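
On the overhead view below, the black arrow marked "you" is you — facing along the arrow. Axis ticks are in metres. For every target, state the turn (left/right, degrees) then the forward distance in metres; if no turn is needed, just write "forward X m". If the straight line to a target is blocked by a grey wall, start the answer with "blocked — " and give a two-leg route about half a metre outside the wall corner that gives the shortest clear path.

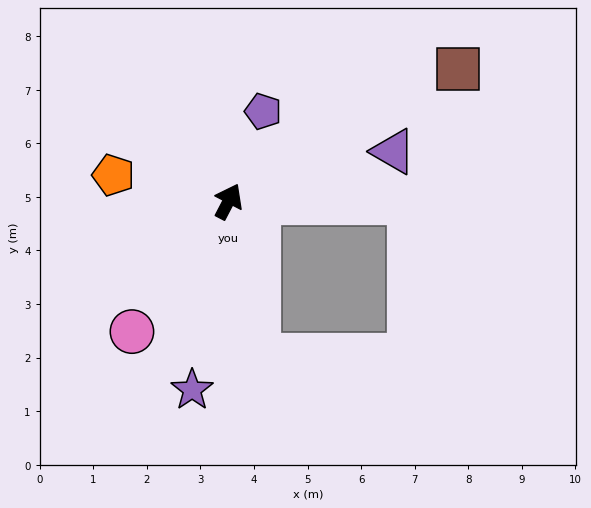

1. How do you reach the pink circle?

turn left 171°, forward 3.0 m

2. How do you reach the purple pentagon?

turn left 7°, forward 1.8 m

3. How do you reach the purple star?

turn right 163°, forward 3.6 m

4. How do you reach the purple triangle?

turn right 46°, forward 3.2 m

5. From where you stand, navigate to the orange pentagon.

turn left 105°, forward 2.2 m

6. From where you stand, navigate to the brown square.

turn right 33°, forward 4.9 m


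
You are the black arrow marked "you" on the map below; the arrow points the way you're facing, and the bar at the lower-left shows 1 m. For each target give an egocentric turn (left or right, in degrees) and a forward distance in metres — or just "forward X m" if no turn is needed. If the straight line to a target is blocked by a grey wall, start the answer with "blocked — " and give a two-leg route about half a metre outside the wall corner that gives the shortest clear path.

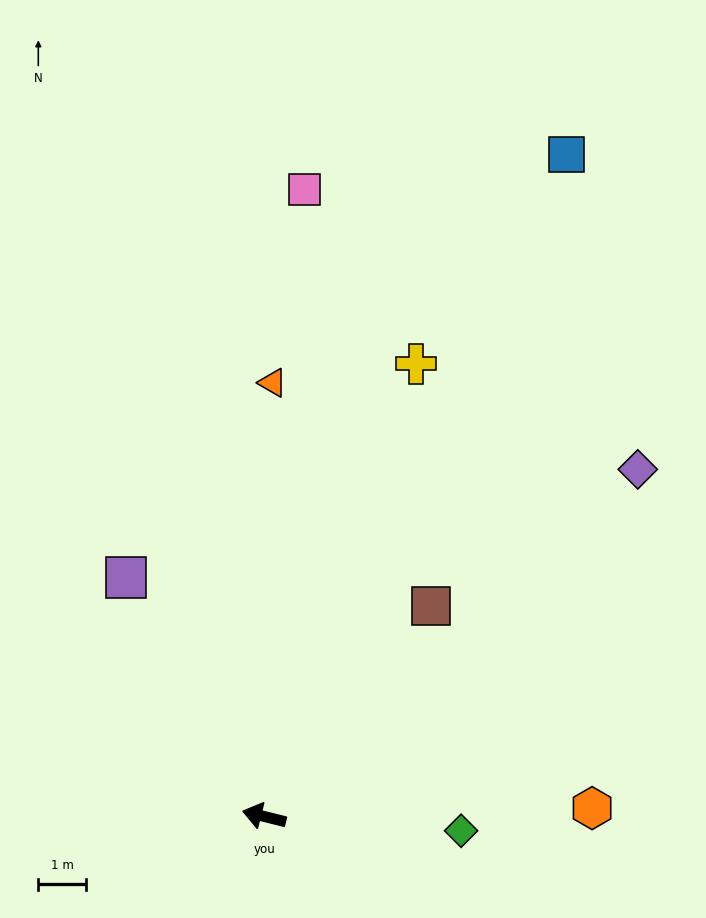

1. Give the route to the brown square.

turn right 114°, forward 5.6 m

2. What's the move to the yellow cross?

turn right 95°, forward 9.9 m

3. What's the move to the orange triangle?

turn right 77°, forward 9.0 m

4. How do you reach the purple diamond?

turn right 123°, forward 10.6 m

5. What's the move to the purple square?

turn right 46°, forward 5.7 m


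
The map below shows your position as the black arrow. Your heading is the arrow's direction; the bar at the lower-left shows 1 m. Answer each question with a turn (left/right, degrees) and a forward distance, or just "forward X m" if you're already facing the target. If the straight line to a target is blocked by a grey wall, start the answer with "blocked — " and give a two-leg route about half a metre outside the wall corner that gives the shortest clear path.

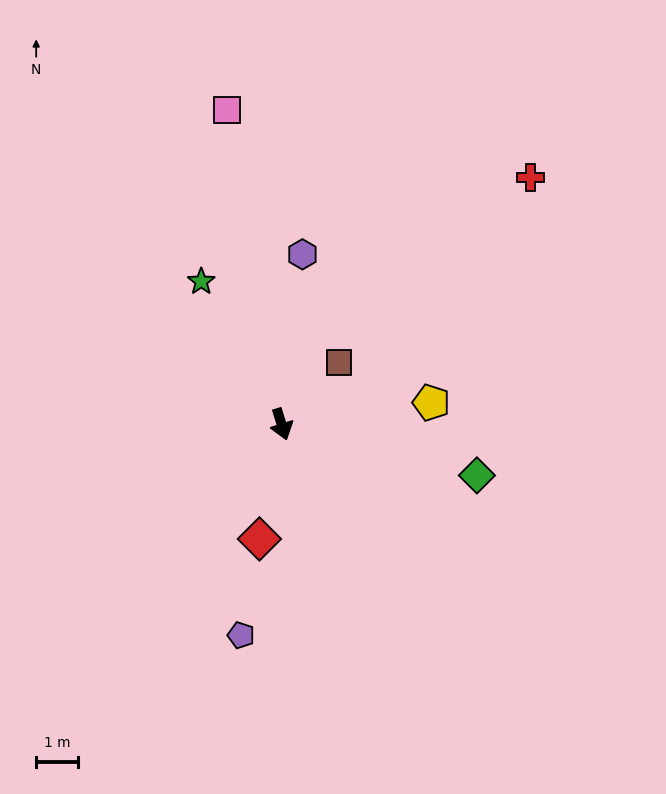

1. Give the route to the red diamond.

turn right 28°, forward 2.8 m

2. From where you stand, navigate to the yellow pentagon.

turn left 81°, forward 3.6 m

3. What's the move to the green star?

turn right 168°, forward 3.9 m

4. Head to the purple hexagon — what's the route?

turn left 156°, forward 4.1 m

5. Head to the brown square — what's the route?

turn left 120°, forward 2.0 m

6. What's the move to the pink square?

turn left 173°, forward 7.6 m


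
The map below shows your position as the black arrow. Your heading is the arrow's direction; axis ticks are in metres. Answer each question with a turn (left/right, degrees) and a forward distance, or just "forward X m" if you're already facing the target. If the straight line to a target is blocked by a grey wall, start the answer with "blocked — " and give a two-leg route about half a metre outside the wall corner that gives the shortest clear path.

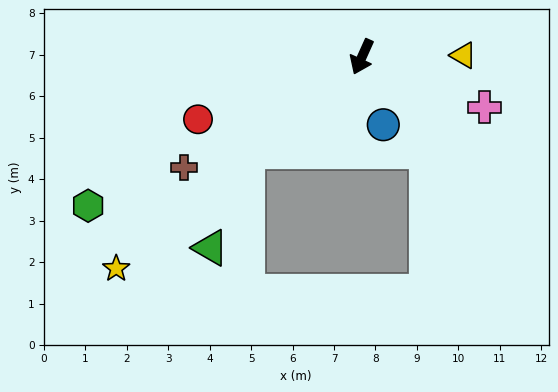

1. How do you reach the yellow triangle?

turn left 115°, forward 2.4 m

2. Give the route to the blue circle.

turn left 42°, forward 1.7 m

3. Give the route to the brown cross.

turn right 34°, forward 5.1 m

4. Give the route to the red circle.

turn right 45°, forward 4.2 m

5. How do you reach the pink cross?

turn left 92°, forward 3.2 m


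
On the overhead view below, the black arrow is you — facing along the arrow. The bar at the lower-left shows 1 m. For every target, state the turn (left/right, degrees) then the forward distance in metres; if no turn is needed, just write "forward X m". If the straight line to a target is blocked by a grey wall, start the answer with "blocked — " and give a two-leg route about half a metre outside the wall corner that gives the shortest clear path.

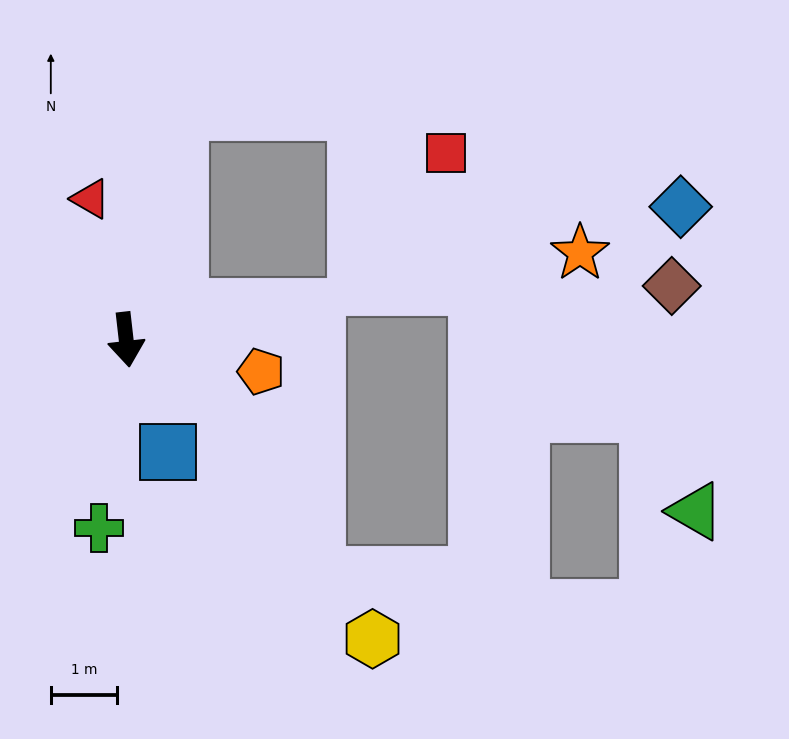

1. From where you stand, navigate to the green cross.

turn right 15°, forward 2.9 m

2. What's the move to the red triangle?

turn right 172°, forward 2.2 m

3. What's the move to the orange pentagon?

turn left 70°, forward 2.1 m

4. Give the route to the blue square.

turn left 14°, forward 1.8 m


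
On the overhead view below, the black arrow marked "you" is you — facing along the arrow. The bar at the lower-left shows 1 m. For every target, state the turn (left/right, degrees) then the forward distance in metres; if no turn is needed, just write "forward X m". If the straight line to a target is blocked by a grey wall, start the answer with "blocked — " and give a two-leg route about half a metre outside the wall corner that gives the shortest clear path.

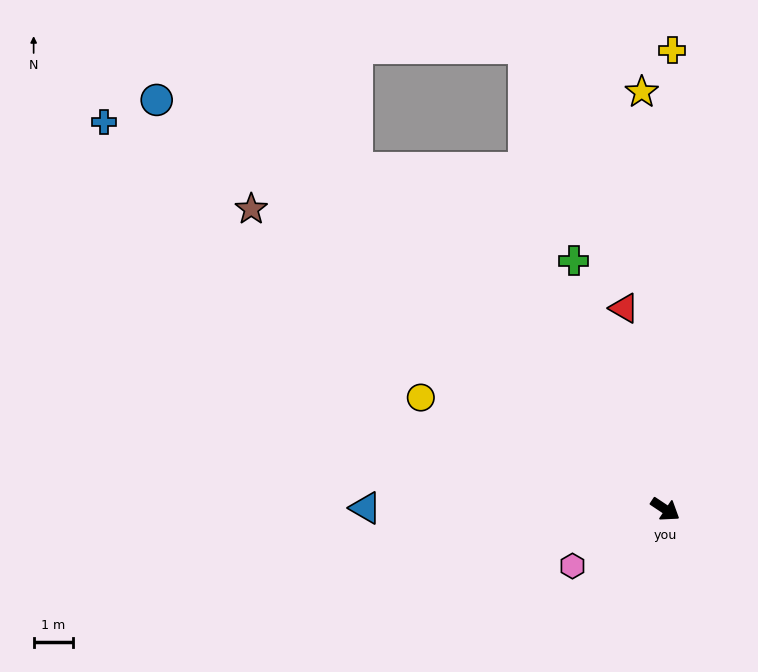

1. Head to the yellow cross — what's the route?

turn left 123°, forward 11.7 m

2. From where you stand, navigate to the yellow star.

turn left 127°, forward 10.6 m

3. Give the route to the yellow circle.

turn right 171°, forward 6.8 m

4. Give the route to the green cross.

turn left 144°, forward 6.7 m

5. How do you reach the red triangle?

turn left 135°, forward 5.2 m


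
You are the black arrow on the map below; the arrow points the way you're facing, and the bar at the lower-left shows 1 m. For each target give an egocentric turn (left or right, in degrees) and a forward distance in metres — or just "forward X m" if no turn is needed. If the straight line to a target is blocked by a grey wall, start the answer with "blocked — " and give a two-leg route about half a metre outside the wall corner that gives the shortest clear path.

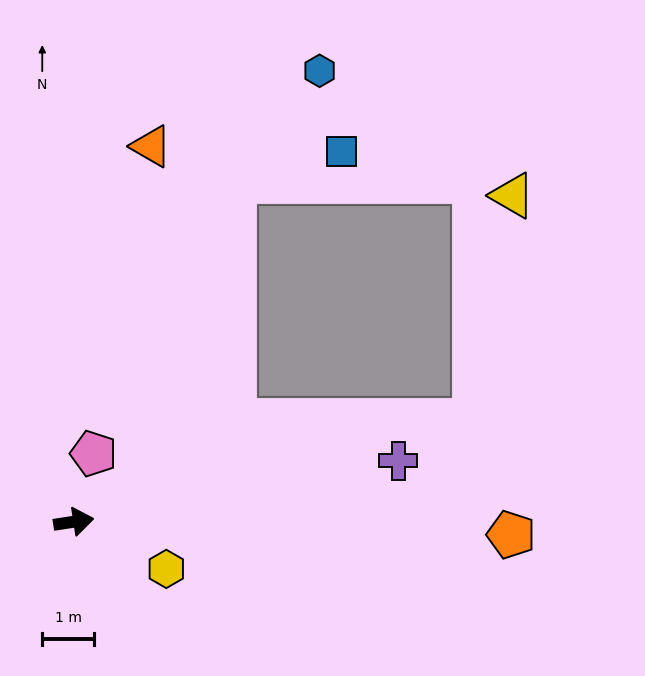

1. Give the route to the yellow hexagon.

turn right 36°, forward 2.0 m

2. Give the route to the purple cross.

forward 6.4 m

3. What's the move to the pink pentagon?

turn left 65°, forward 1.4 m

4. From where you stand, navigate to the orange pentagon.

turn right 10°, forward 8.5 m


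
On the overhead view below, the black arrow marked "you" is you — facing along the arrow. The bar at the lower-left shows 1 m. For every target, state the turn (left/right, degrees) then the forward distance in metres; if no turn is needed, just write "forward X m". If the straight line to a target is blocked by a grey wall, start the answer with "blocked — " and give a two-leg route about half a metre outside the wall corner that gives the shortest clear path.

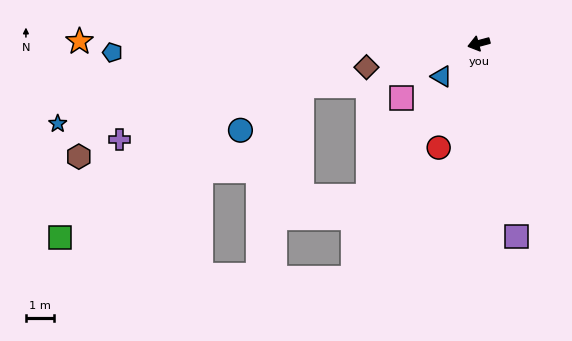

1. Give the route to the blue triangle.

turn left 27°, forward 1.8 m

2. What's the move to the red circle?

turn left 54°, forward 4.0 m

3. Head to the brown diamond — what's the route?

turn right 3°, forward 4.1 m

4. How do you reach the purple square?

turn left 86°, forward 7.0 m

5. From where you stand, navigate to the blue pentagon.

turn right 14°, forward 13.1 m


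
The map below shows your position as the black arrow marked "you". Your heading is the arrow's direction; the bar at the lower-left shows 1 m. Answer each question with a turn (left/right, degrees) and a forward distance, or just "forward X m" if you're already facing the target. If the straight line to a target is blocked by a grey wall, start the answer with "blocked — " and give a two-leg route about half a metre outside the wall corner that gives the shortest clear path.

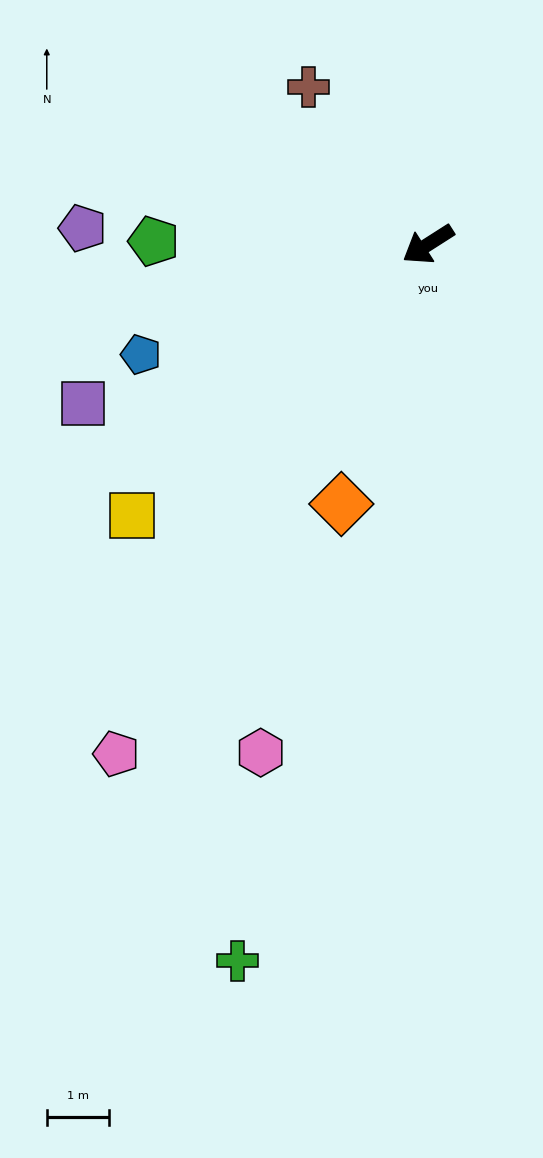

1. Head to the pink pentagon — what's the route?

turn left 26°, forward 9.5 m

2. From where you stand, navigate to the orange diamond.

turn left 39°, forward 4.4 m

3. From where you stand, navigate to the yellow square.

turn left 10°, forward 6.4 m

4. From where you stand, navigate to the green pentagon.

turn right 33°, forward 4.4 m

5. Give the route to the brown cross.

turn right 85°, forward 3.2 m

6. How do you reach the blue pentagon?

turn right 12°, forward 4.9 m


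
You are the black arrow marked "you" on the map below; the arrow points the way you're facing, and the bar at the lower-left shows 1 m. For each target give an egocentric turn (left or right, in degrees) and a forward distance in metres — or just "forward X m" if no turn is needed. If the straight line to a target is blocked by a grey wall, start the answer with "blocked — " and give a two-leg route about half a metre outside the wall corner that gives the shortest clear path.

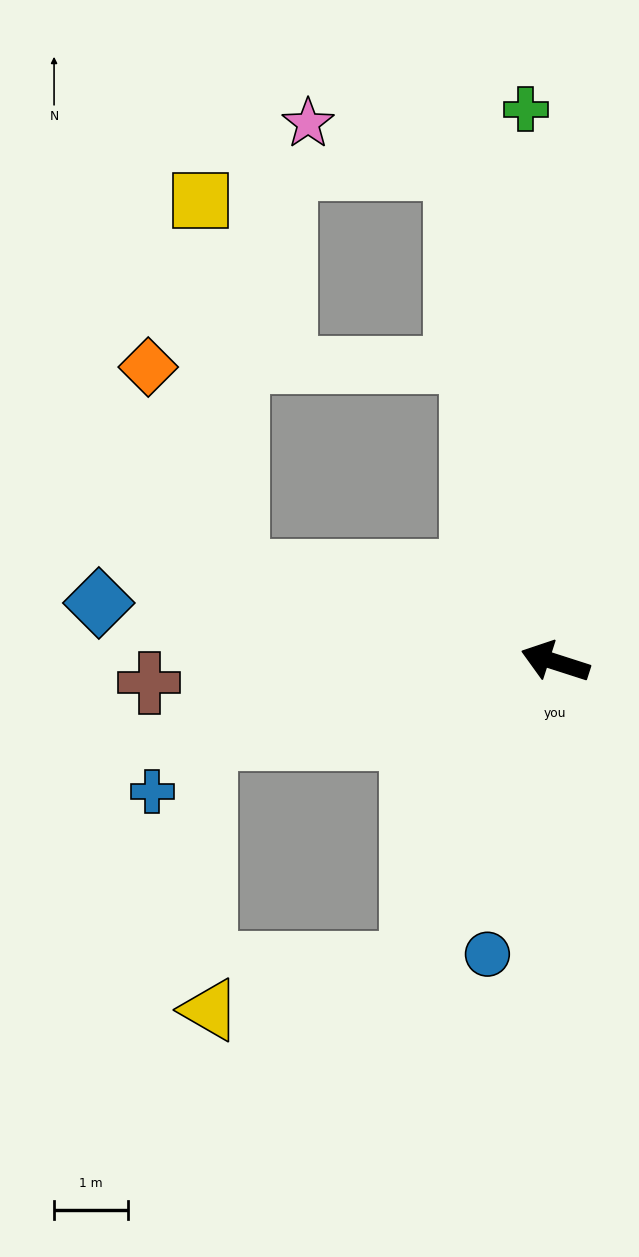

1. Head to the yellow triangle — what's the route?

blocked — turn left 82°, forward 4.5 m, then turn right 51°, forward 2.8 m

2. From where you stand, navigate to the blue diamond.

turn left 10°, forward 6.2 m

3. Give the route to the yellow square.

blocked — forward 4.5 m, then turn right 66°, forward 5.1 m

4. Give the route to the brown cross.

turn left 21°, forward 5.5 m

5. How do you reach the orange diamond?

blocked — forward 4.5 m, then turn right 49°, forward 3.0 m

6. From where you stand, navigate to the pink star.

blocked — turn right 61°, forward 6.8 m, then turn left 62°, forward 2.1 m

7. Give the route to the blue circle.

turn left 95°, forward 4.1 m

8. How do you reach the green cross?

turn right 69°, forward 7.5 m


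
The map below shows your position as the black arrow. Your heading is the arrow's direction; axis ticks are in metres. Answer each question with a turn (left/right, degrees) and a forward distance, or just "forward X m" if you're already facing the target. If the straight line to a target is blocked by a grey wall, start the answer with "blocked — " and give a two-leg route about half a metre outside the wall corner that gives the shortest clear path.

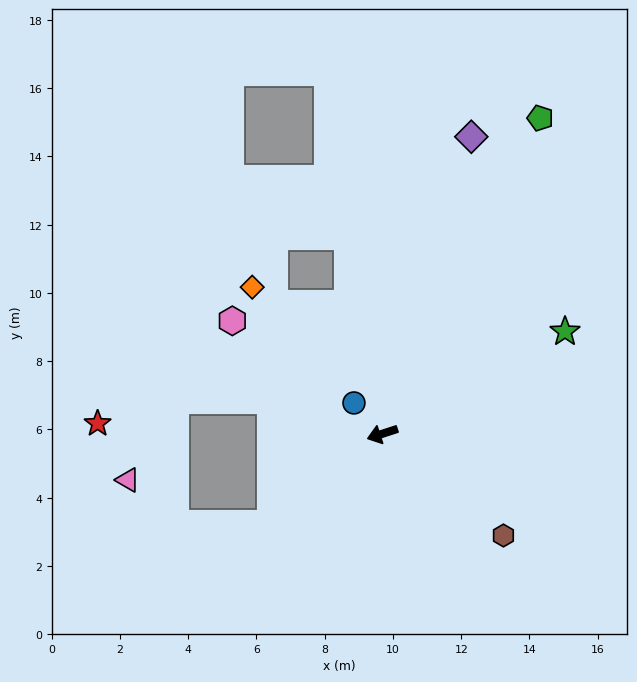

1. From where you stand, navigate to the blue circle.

turn right 65°, forward 1.2 m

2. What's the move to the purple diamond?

turn right 125°, forward 9.1 m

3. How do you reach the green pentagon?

turn right 135°, forward 10.3 m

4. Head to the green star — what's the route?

turn right 169°, forward 6.1 m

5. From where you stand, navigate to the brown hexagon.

turn left 122°, forward 4.6 m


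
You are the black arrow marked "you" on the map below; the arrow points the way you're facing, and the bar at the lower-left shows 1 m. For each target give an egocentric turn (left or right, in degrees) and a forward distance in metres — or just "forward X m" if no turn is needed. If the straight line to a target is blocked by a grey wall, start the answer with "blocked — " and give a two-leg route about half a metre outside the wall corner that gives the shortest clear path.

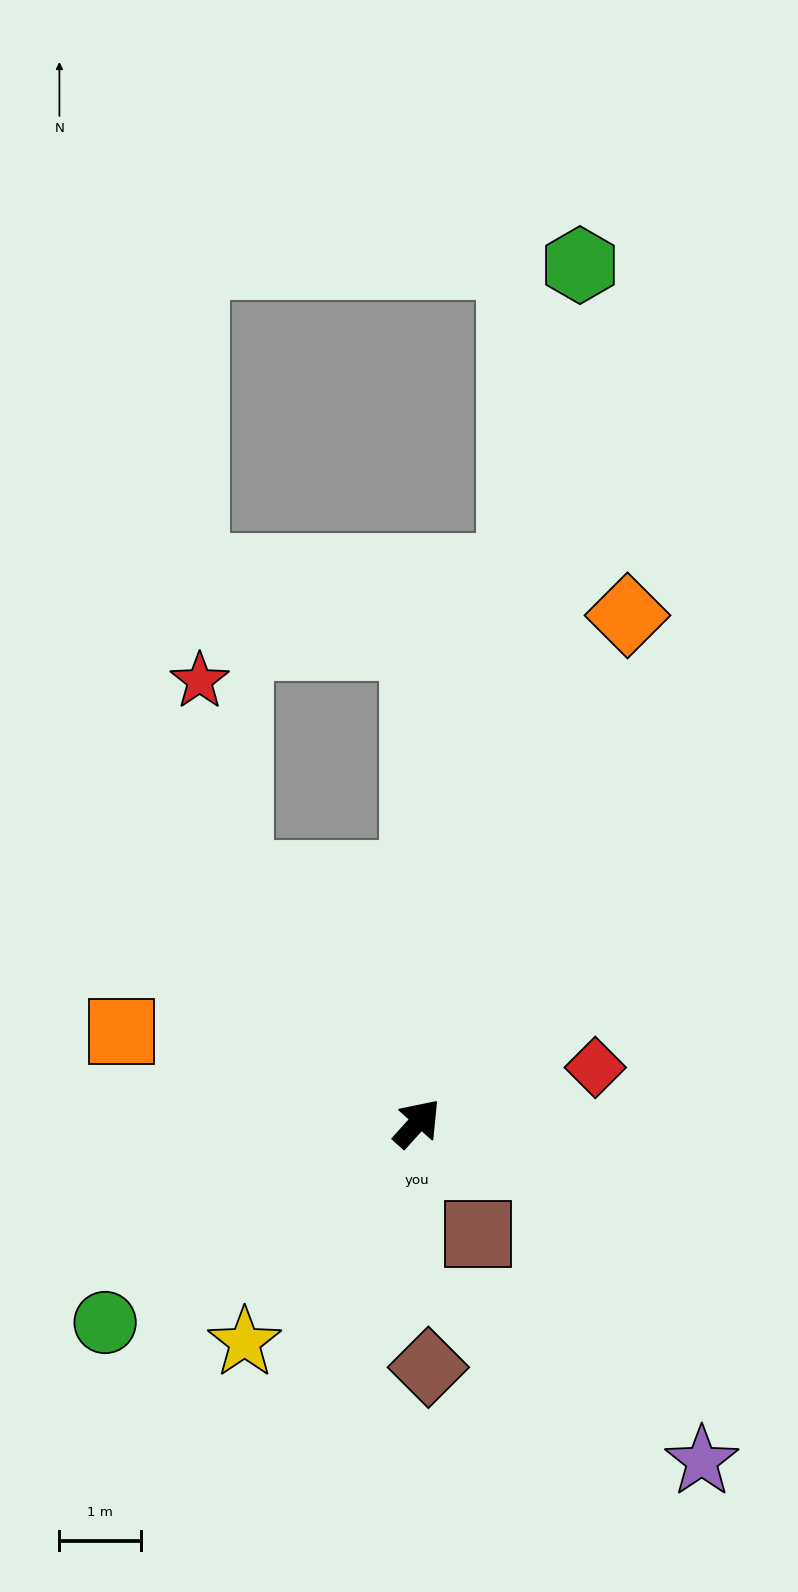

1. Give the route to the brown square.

turn right 109°, forward 1.6 m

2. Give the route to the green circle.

turn left 165°, forward 4.6 m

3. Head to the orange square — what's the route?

turn left 115°, forward 3.8 m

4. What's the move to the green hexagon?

turn left 31°, forward 10.8 m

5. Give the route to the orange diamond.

turn left 20°, forward 6.8 m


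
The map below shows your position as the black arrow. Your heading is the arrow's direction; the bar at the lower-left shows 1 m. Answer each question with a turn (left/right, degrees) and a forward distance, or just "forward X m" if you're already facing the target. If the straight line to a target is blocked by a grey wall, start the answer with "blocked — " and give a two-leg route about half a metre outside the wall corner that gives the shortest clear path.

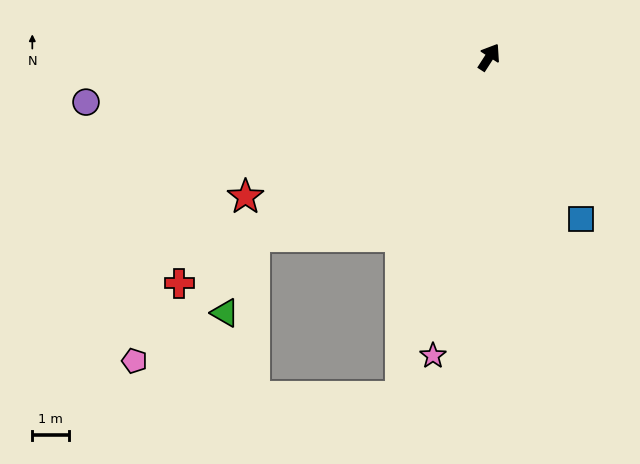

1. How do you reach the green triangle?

blocked — turn left 160°, forward 8.1 m, then turn left 32°, forward 2.2 m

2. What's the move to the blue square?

turn right 118°, forward 5.1 m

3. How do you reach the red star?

turn left 153°, forward 7.7 m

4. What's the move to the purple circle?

turn left 129°, forward 11.1 m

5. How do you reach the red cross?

turn left 159°, forward 10.5 m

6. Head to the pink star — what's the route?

turn right 158°, forward 8.3 m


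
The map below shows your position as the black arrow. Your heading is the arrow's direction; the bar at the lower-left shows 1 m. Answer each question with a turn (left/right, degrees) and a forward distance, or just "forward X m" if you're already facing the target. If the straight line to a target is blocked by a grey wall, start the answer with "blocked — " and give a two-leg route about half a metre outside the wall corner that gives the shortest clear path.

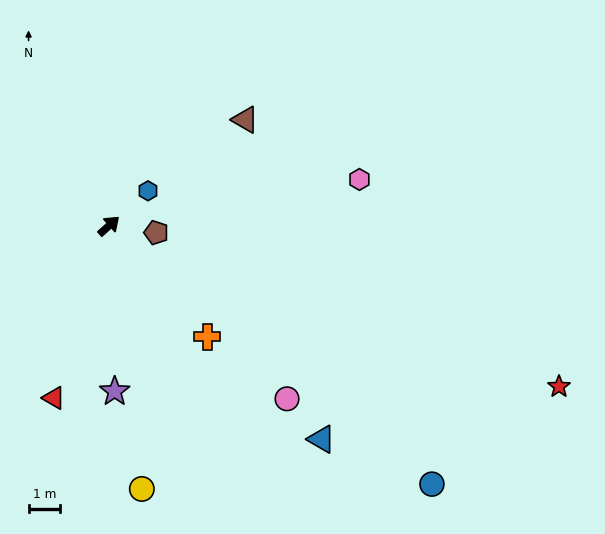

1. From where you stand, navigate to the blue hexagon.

forward 1.7 m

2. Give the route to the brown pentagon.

turn right 50°, forward 1.5 m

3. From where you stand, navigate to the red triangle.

turn right 150°, forward 5.7 m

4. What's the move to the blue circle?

turn right 81°, forward 13.1 m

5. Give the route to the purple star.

turn right 130°, forward 5.3 m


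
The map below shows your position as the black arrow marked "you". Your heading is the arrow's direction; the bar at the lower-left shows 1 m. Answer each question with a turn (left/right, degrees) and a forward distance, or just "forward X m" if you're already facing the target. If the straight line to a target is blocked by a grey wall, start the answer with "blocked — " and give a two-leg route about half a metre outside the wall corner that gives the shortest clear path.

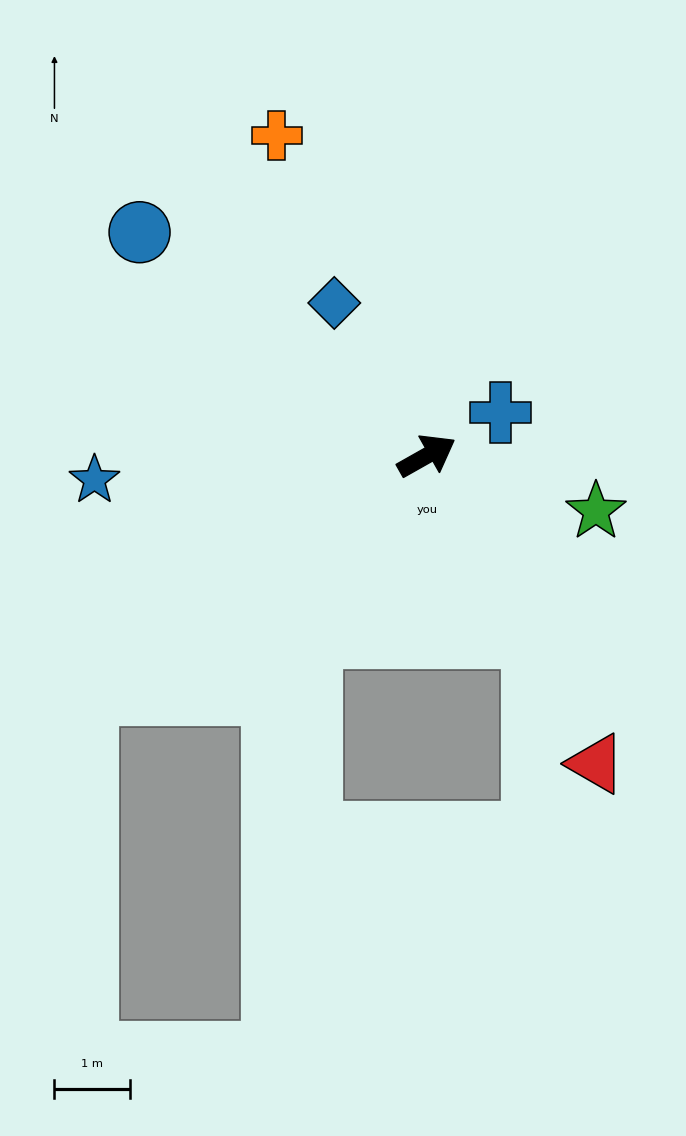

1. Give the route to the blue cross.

forward 1.1 m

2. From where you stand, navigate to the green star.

turn right 48°, forward 2.4 m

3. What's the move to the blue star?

turn left 155°, forward 4.4 m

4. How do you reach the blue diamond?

turn left 92°, forward 2.4 m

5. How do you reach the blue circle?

turn left 113°, forward 4.8 m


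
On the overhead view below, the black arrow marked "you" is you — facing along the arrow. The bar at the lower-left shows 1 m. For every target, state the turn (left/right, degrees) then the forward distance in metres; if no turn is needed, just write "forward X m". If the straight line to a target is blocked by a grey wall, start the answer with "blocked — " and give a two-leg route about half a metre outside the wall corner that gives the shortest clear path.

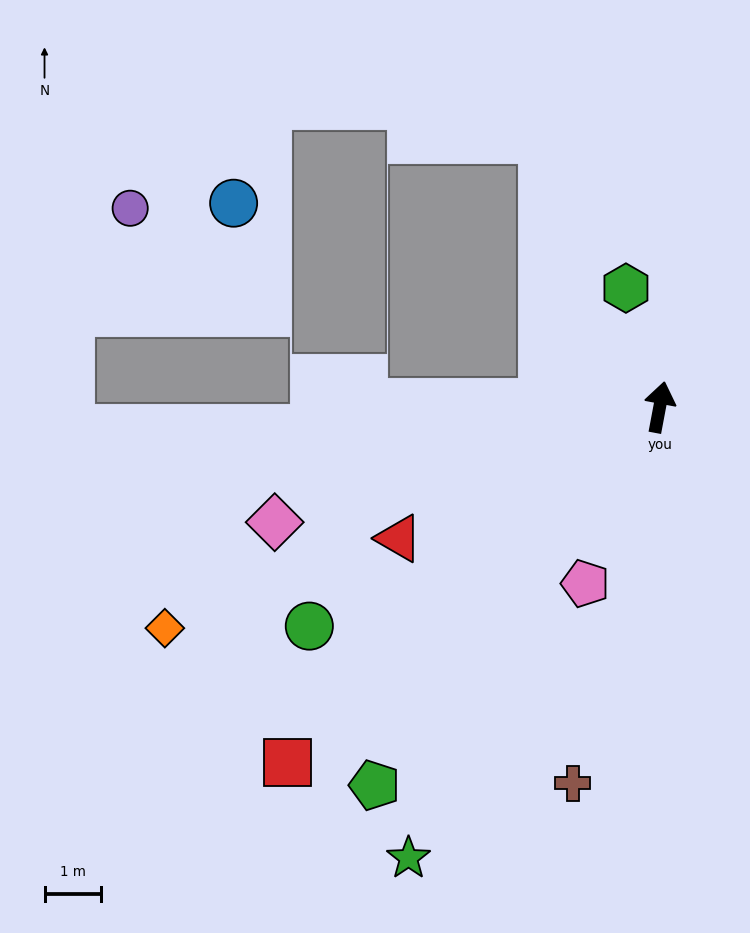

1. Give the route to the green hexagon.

turn left 26°, forward 2.2 m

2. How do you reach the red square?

turn left 144°, forward 9.2 m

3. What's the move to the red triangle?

turn left 127°, forward 5.2 m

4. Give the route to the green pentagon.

turn left 154°, forward 8.4 m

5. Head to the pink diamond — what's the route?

turn left 117°, forward 7.2 m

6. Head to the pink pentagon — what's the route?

turn left 168°, forward 3.4 m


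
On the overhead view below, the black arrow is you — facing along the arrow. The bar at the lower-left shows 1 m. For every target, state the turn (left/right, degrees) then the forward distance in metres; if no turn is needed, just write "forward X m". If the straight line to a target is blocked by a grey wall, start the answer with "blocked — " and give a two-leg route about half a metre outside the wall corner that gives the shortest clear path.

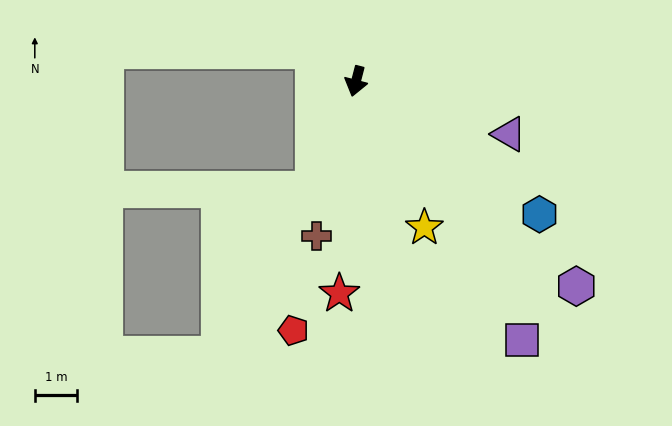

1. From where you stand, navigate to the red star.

turn left 10°, forward 5.0 m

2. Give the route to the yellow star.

turn left 40°, forward 3.8 m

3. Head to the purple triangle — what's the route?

turn left 85°, forward 3.8 m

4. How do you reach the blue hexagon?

turn left 69°, forward 5.3 m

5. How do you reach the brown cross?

forward 3.8 m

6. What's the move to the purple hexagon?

turn left 62°, forward 7.1 m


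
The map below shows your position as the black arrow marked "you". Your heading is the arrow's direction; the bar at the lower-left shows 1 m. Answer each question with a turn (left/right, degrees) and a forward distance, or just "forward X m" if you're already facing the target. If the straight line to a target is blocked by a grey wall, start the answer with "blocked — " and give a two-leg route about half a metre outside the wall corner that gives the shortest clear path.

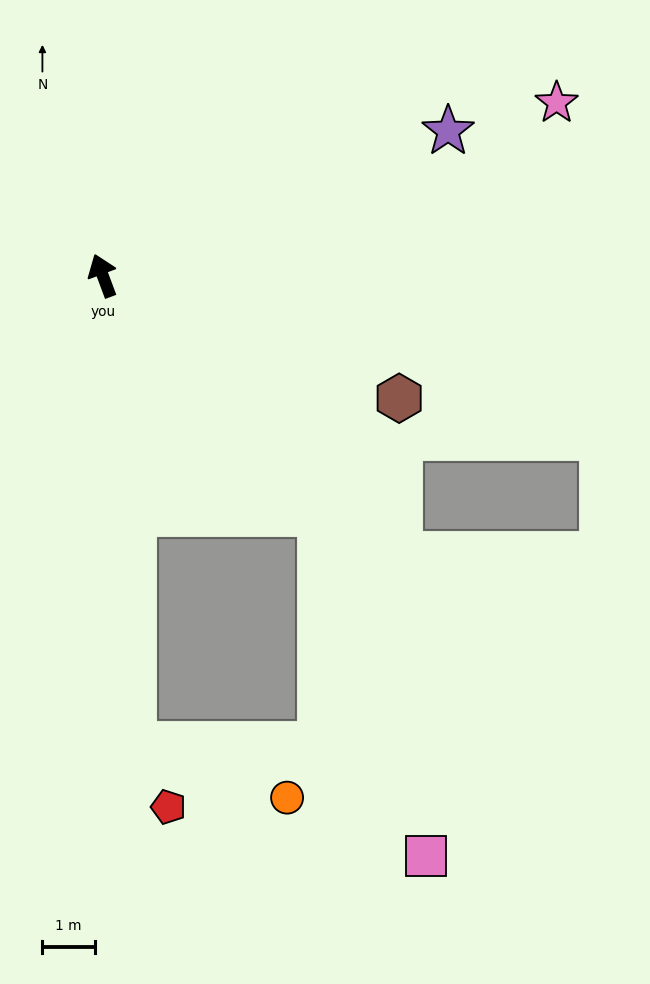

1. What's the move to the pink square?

blocked — turn right 158°, forward 6.2 m, then turn right 25°, forward 6.8 m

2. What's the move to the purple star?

turn right 88°, forward 7.2 m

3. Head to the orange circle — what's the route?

blocked — turn left 163°, forward 9.0 m, then turn left 67°, forward 3.1 m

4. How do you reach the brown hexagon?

turn right 133°, forward 6.1 m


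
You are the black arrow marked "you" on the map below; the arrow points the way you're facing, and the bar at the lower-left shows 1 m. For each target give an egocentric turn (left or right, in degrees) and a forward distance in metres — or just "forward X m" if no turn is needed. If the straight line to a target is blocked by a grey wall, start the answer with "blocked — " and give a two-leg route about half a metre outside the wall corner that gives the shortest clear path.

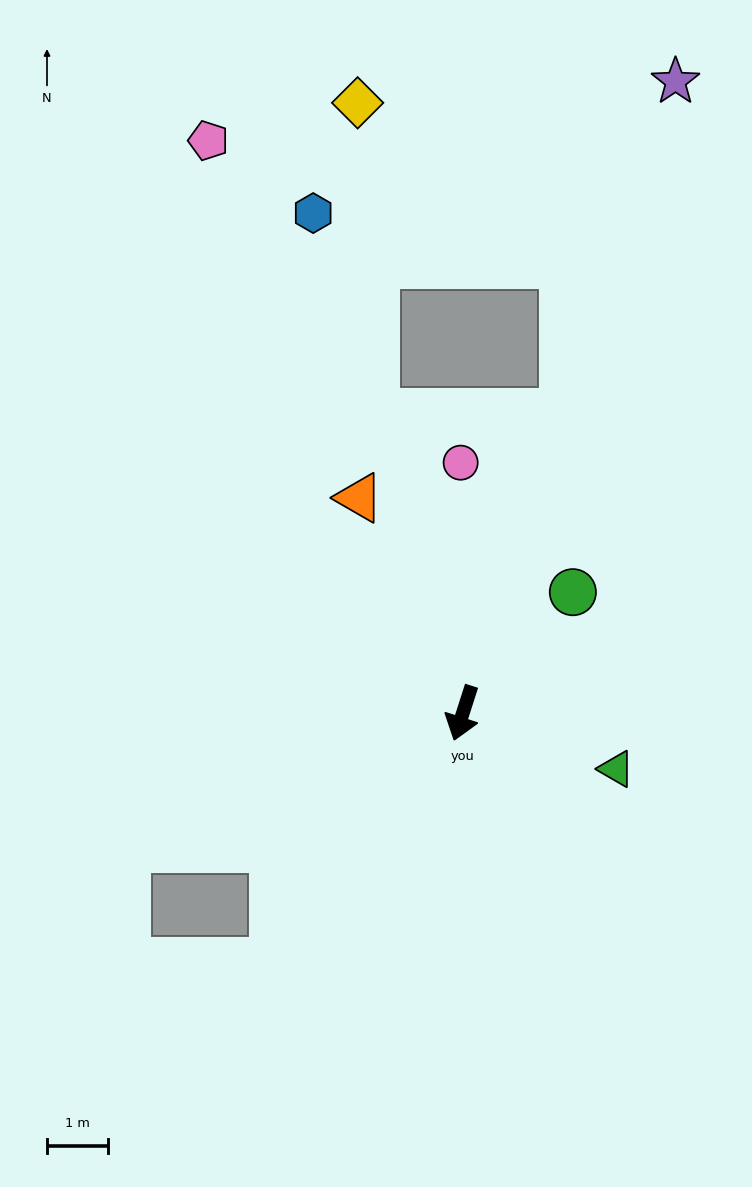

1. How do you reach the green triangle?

turn left 88°, forward 2.7 m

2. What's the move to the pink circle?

turn right 162°, forward 4.1 m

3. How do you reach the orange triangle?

turn right 137°, forward 3.9 m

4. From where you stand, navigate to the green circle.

turn left 155°, forward 2.7 m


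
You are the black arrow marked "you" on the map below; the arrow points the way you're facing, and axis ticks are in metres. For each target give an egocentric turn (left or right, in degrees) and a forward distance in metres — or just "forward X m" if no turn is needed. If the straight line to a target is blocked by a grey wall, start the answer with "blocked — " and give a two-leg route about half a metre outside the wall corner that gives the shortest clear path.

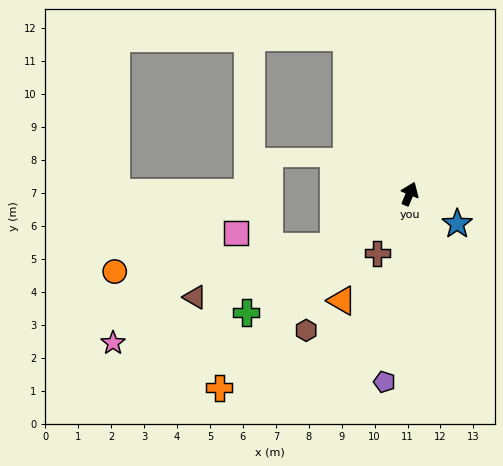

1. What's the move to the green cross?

turn left 148°, forward 6.1 m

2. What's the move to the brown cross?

turn left 173°, forward 2.1 m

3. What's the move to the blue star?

turn right 100°, forward 1.7 m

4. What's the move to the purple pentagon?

turn right 165°, forward 5.8 m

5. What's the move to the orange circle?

blocked — turn left 147°, forward 2.8 m, then turn right 28°, forward 6.7 m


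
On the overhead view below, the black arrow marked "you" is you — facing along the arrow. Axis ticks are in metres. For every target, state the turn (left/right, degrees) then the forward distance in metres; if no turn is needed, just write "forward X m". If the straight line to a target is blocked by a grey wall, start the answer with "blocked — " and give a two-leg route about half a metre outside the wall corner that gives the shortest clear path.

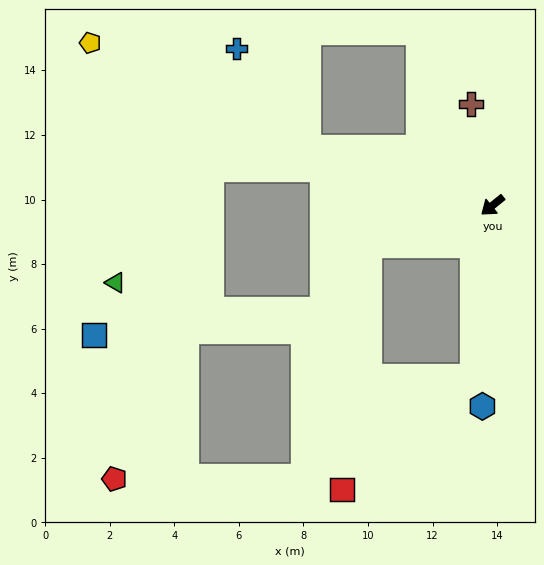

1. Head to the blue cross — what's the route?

blocked — turn right 56°, forward 6.0 m, then turn right 38°, forward 3.8 m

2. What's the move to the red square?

blocked — turn left 45°, forward 5.4 m, then turn right 44°, forward 5.3 m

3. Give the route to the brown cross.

turn right 117°, forward 3.2 m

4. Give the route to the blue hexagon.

turn left 48°, forward 6.2 m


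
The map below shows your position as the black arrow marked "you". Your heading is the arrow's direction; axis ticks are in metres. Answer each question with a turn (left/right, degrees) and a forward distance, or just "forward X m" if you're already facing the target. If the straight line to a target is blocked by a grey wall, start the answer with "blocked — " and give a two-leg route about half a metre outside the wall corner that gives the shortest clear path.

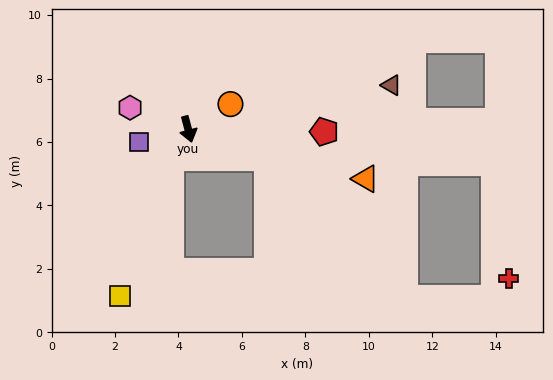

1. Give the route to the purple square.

turn right 91°, forward 1.6 m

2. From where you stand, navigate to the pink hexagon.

turn right 125°, forward 2.0 m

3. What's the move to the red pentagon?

turn left 74°, forward 4.3 m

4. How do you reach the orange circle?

turn left 106°, forward 1.6 m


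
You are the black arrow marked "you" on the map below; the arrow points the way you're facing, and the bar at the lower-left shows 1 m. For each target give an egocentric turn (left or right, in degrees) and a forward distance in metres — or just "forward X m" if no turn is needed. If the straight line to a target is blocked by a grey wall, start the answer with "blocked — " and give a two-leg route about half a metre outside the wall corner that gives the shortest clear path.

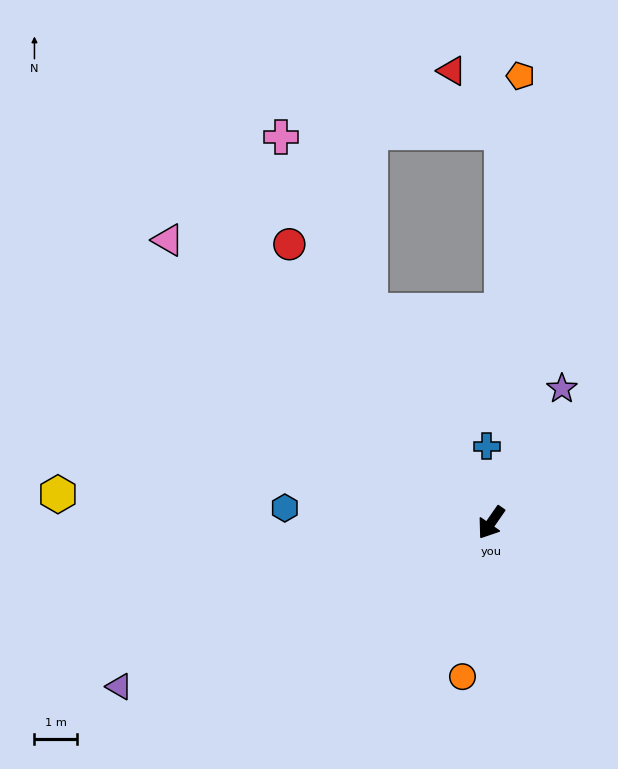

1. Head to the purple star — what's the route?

turn right 173°, forward 3.6 m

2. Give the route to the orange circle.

turn left 24°, forward 3.7 m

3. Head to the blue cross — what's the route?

turn right 142°, forward 1.8 m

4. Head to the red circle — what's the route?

turn right 109°, forward 8.1 m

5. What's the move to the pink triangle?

turn right 96°, forward 10.2 m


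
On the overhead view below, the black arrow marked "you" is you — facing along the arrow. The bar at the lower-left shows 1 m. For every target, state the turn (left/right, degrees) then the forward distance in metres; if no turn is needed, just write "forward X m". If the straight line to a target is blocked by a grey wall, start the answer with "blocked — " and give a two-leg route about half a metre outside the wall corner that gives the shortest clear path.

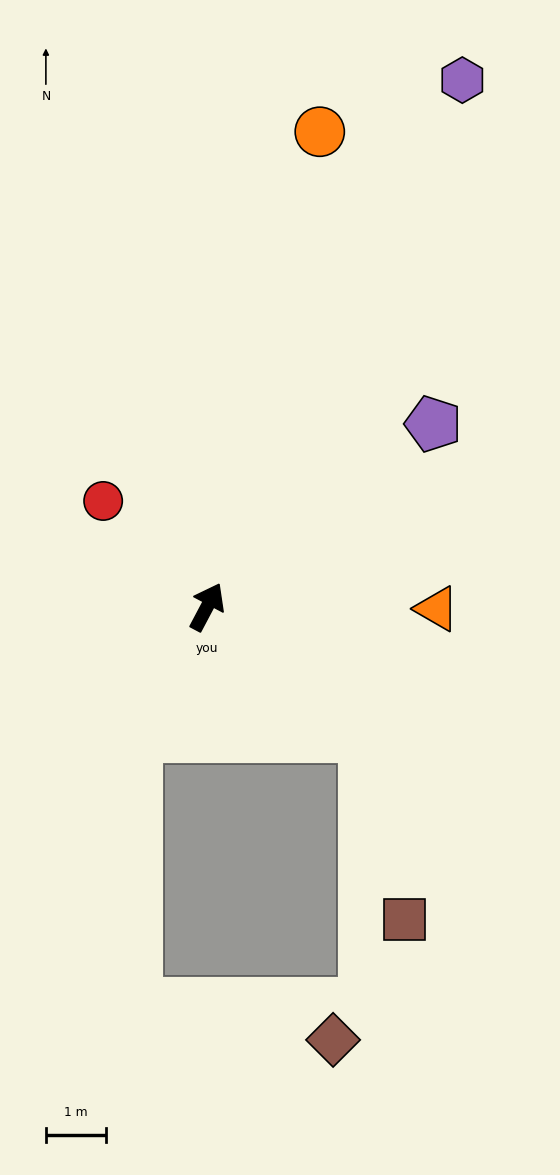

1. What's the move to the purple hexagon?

turn left 2°, forward 9.7 m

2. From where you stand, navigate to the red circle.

turn left 72°, forward 2.5 m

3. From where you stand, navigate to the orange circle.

turn left 15°, forward 8.1 m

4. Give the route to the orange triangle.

turn right 63°, forward 3.8 m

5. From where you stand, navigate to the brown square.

blocked — turn right 102°, forward 3.4 m, then turn right 37°, forward 3.1 m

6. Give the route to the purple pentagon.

turn right 23°, forward 4.8 m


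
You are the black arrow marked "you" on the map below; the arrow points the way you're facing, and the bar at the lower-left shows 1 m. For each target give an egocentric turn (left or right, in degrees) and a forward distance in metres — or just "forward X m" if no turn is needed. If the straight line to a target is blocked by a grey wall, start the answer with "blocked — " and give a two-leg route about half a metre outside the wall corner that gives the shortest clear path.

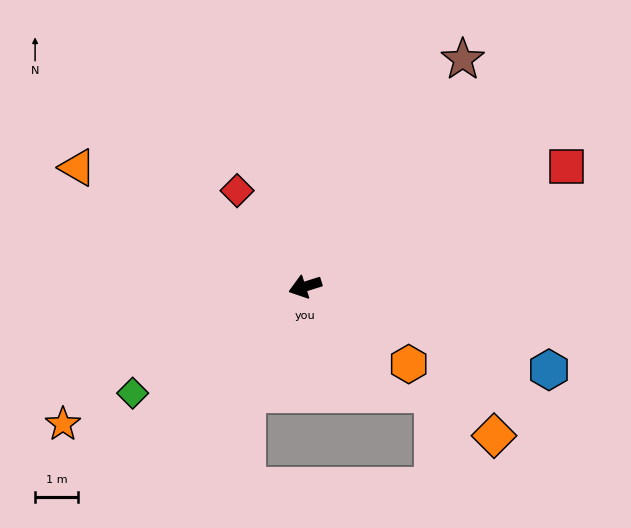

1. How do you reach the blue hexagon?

turn left 144°, forward 5.9 m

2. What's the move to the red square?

turn right 173°, forward 6.6 m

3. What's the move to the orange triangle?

turn right 45°, forward 5.9 m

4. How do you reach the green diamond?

turn left 14°, forward 4.7 m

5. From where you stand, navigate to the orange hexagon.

turn left 126°, forward 3.0 m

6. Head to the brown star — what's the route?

turn right 142°, forward 6.4 m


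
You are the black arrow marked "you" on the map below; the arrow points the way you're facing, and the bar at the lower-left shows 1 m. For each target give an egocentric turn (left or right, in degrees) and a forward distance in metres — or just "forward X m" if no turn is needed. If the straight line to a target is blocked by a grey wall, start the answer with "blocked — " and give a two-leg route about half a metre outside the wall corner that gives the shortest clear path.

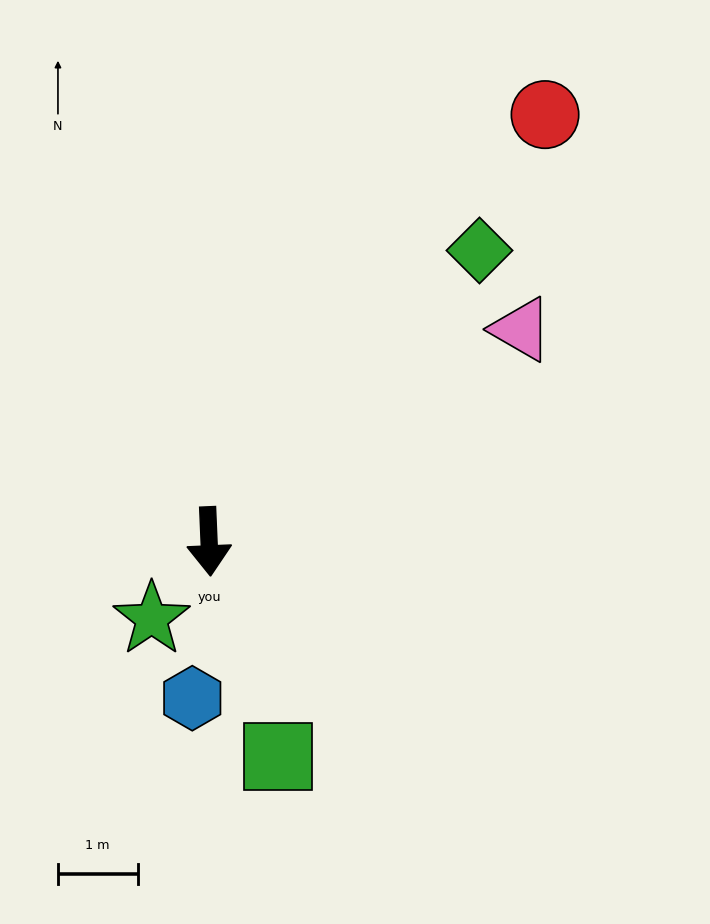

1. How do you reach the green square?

turn left 15°, forward 2.8 m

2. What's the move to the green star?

turn right 39°, forward 1.2 m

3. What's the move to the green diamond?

turn left 135°, forward 5.0 m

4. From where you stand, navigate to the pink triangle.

turn left 122°, forward 4.7 m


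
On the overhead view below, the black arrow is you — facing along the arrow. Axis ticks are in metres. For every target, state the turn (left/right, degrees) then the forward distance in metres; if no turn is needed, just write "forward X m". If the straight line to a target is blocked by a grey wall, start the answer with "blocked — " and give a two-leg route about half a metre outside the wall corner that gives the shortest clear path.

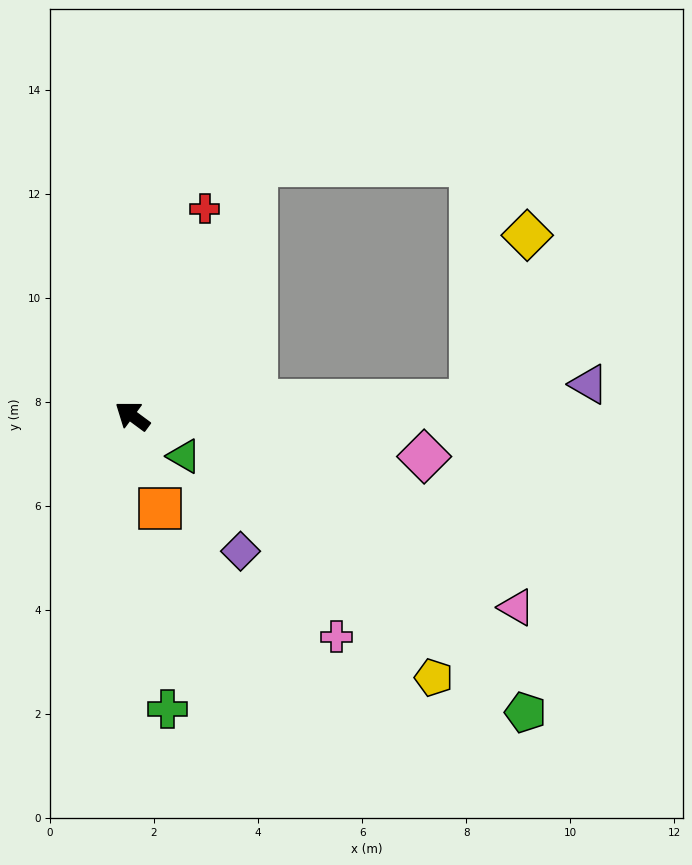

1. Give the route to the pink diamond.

turn right 151°, forward 5.7 m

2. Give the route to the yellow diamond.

blocked — turn right 141°, forward 6.5 m, then turn left 69°, forward 3.4 m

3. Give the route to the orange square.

turn left 143°, forward 1.9 m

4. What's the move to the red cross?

turn right 73°, forward 4.2 m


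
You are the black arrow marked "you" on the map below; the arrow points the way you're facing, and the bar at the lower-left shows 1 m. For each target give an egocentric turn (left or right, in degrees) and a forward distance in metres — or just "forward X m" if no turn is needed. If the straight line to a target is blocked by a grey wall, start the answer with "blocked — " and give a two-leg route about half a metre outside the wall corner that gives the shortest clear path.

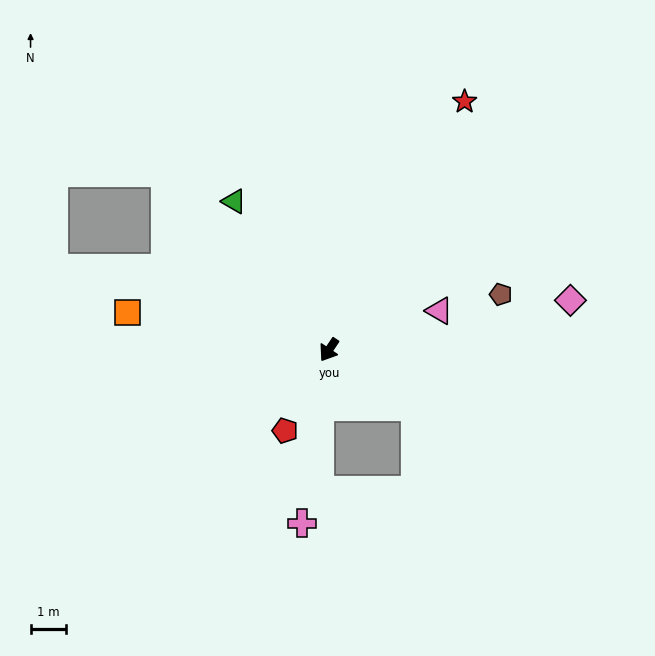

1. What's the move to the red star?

turn right 175°, forward 8.0 m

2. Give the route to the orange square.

turn right 67°, forward 5.8 m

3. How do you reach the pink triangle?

turn left 143°, forward 3.3 m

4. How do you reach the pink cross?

turn left 25°, forward 4.9 m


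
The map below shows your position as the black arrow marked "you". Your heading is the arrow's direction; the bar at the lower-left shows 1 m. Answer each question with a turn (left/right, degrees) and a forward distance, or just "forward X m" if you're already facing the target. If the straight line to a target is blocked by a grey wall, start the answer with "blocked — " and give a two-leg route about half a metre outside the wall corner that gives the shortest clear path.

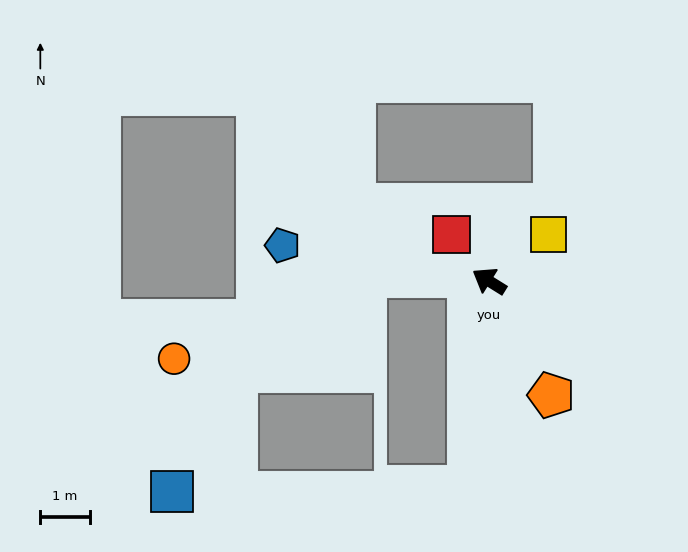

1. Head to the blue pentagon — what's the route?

turn left 22°, forward 4.2 m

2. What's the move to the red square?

turn right 19°, forward 1.2 m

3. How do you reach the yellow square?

turn right 110°, forward 1.5 m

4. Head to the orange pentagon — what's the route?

turn left 150°, forward 2.6 m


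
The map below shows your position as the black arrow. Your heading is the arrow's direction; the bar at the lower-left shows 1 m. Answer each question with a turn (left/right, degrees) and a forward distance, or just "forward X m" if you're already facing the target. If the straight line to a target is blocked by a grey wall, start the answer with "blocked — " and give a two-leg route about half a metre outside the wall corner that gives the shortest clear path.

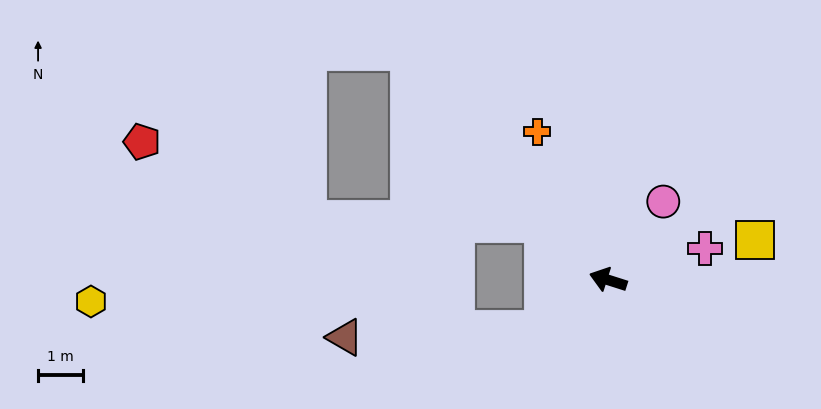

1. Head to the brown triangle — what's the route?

blocked — turn left 55°, forward 1.8 m, then turn right 35°, forward 4.4 m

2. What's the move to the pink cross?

turn right 144°, forward 2.3 m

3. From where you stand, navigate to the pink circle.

turn right 107°, forward 2.1 m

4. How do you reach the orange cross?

turn right 47°, forward 3.7 m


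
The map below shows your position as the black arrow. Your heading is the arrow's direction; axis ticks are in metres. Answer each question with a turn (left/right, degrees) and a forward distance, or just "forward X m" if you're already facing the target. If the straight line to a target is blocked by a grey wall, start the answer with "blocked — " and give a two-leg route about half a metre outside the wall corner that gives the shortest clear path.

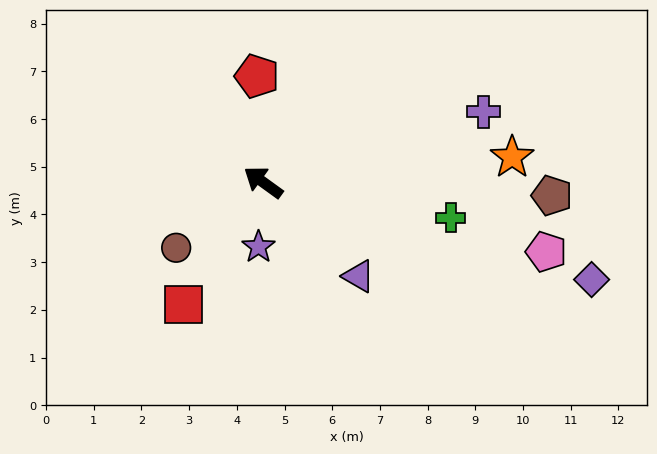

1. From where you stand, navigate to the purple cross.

turn right 126°, forward 4.8 m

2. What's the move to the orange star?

turn right 138°, forward 5.2 m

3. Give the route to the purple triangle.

turn left 171°, forward 2.8 m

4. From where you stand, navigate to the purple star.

turn left 122°, forward 1.4 m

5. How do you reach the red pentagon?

turn right 51°, forward 2.2 m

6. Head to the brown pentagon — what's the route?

turn right 147°, forward 6.1 m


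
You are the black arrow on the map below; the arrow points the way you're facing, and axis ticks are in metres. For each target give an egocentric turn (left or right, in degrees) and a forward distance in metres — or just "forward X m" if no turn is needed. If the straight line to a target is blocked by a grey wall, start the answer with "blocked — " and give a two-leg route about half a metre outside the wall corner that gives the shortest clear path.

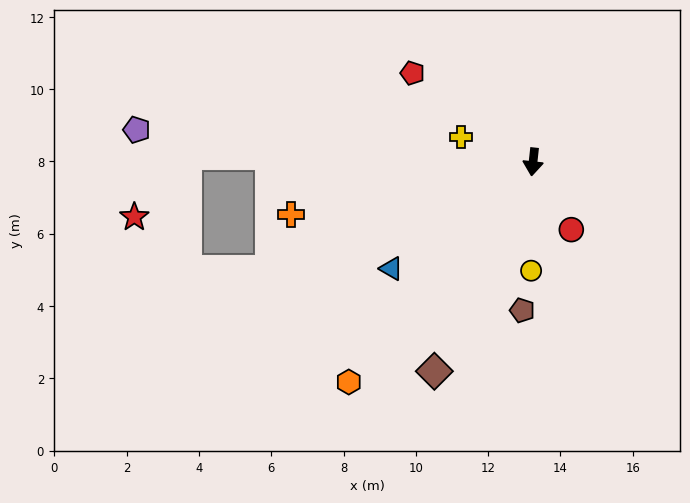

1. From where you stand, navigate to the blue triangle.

turn right 47°, forward 4.9 m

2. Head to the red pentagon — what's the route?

turn right 120°, forward 4.1 m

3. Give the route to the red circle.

turn left 36°, forward 2.2 m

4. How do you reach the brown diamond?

turn right 19°, forward 6.4 m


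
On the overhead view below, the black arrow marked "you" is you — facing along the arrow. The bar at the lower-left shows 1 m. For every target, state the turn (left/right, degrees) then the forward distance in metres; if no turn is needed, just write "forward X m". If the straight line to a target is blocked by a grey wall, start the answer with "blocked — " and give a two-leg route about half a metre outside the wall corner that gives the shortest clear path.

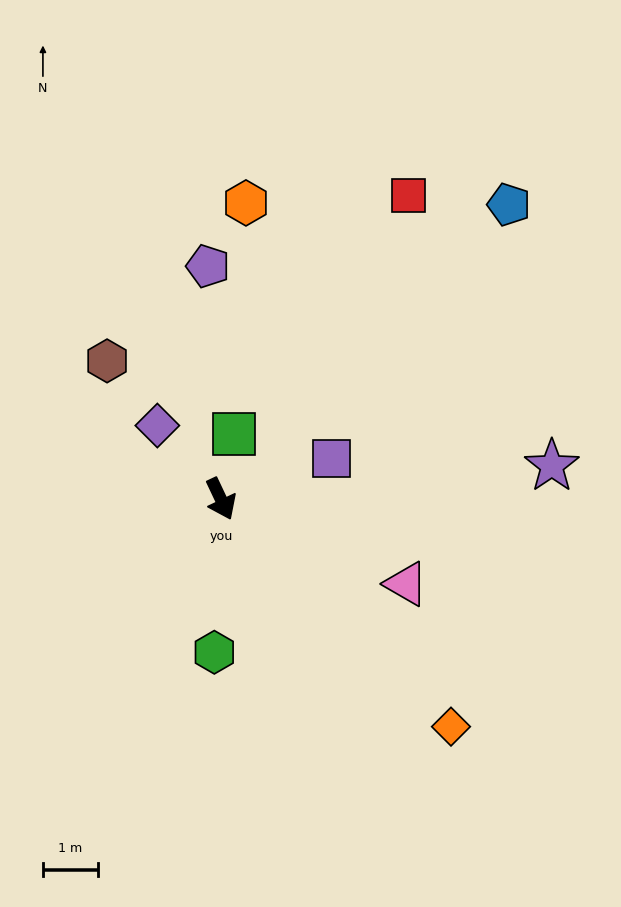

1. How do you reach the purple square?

turn left 85°, forward 2.2 m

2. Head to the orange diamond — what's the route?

turn left 20°, forward 5.9 m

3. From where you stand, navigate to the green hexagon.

turn right 28°, forward 2.8 m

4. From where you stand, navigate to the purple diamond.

turn right 164°, forward 1.8 m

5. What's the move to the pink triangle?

turn left 40°, forward 3.7 m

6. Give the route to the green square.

turn left 143°, forward 1.2 m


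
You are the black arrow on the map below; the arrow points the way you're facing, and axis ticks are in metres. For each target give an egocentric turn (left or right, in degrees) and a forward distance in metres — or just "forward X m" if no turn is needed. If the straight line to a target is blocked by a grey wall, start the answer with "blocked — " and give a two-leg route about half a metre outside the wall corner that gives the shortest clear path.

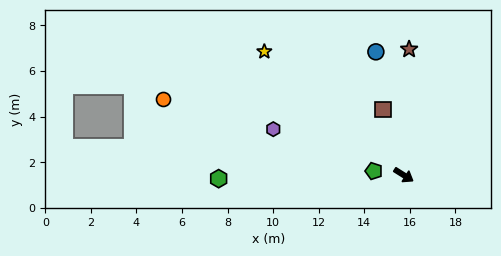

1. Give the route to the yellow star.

turn left 171°, forward 8.2 m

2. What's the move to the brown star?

turn left 120°, forward 5.5 m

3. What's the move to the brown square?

turn left 139°, forward 3.0 m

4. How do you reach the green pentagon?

turn right 156°, forward 1.3 m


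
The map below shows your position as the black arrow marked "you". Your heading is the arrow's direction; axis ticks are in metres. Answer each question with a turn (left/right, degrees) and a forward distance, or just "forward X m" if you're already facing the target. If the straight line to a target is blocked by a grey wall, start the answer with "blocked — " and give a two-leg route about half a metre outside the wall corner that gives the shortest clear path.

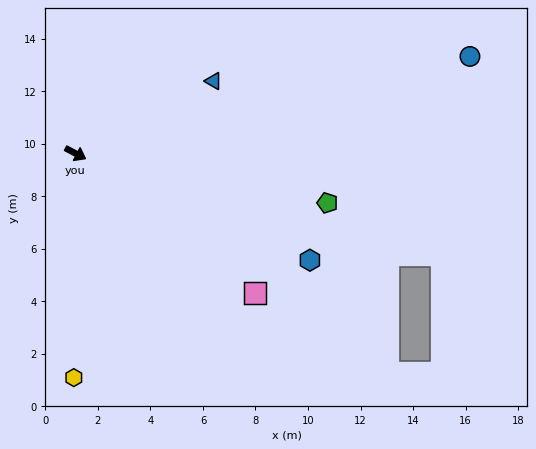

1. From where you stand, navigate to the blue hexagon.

turn left 3°, forward 9.8 m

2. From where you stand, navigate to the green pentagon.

turn left 17°, forward 9.8 m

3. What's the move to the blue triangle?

turn left 56°, forward 5.9 m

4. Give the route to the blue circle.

turn left 42°, forward 15.5 m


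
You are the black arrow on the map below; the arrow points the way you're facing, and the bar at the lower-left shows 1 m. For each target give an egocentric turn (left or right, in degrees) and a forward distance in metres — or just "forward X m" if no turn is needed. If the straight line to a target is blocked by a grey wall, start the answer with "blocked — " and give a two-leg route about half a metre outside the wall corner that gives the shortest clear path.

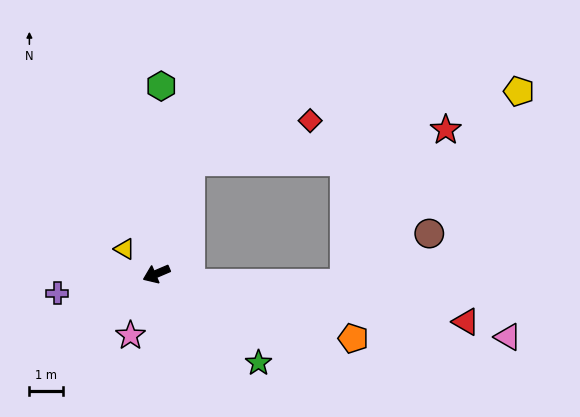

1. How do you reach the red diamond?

blocked — turn right 130°, forward 3.5 m, then turn right 54°, forward 3.7 m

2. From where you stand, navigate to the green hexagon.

turn right 115°, forward 5.6 m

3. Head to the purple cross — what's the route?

turn right 12°, forward 3.0 m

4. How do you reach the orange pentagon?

turn left 139°, forward 6.2 m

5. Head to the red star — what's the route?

blocked — turn right 130°, forward 3.5 m, then turn right 66°, forward 7.6 m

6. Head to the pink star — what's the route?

turn left 44°, forward 2.0 m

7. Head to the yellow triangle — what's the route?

turn right 61°, forward 1.2 m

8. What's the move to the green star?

turn left 116°, forward 4.0 m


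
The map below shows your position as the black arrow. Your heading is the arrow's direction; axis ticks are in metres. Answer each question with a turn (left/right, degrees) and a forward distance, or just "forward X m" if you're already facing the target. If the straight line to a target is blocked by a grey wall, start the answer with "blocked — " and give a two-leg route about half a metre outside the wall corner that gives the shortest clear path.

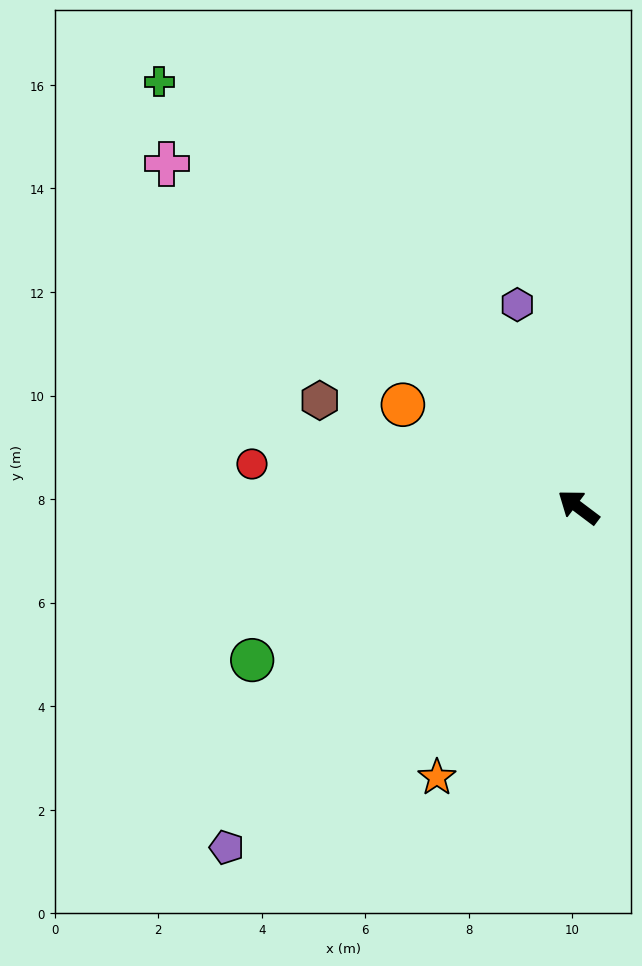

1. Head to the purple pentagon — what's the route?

turn left 81°, forward 9.4 m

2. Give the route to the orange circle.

turn left 7°, forward 3.9 m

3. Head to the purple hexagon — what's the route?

turn right 36°, forward 4.1 m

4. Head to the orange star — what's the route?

turn left 99°, forward 5.9 m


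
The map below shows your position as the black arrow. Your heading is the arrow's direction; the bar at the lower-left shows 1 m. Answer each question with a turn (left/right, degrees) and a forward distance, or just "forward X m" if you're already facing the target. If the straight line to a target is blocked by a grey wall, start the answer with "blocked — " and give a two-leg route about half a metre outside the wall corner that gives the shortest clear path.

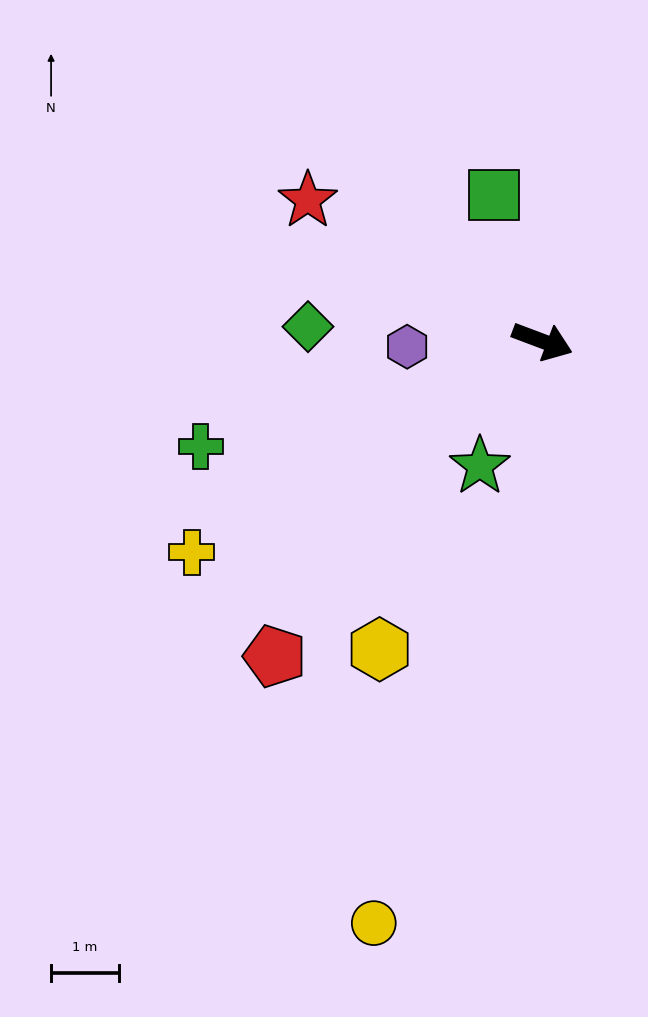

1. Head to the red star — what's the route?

turn left 170°, forward 4.0 m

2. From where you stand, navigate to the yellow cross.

turn right 128°, forward 6.1 m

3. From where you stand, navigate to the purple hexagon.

turn right 157°, forward 2.0 m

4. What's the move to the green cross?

turn right 142°, forward 5.3 m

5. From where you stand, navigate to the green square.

turn left 129°, forward 2.3 m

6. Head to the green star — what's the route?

turn right 96°, forward 2.1 m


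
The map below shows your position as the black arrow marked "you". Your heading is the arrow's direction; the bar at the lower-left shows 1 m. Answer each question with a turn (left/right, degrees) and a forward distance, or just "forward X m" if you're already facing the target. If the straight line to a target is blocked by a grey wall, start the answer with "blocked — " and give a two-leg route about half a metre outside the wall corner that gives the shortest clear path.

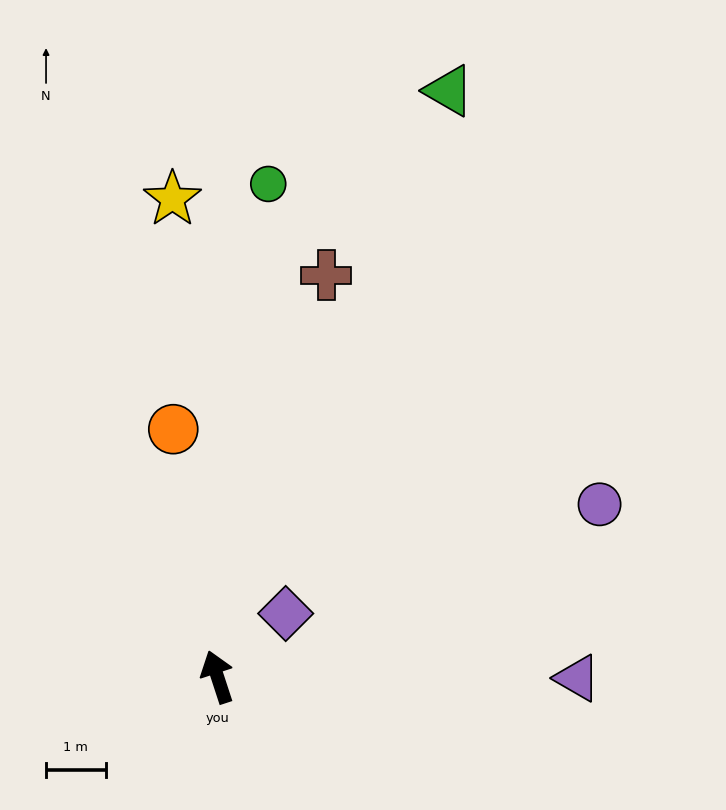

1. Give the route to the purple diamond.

turn right 65°, forward 1.6 m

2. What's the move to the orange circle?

turn right 8°, forward 4.2 m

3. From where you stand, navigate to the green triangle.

turn right 40°, forward 10.6 m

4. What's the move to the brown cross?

turn right 33°, forward 7.0 m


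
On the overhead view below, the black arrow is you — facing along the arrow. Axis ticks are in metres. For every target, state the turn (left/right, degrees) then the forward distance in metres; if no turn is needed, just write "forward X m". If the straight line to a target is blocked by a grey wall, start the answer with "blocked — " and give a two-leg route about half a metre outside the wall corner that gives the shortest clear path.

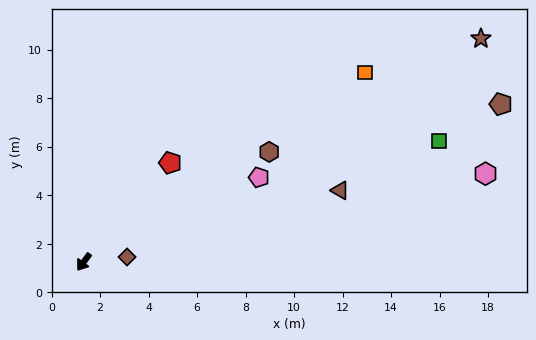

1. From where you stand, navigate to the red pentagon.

turn left 175°, forward 5.4 m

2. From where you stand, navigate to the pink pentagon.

turn left 152°, forward 8.0 m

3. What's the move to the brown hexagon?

turn left 157°, forward 8.9 m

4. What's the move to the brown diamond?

turn left 133°, forward 1.8 m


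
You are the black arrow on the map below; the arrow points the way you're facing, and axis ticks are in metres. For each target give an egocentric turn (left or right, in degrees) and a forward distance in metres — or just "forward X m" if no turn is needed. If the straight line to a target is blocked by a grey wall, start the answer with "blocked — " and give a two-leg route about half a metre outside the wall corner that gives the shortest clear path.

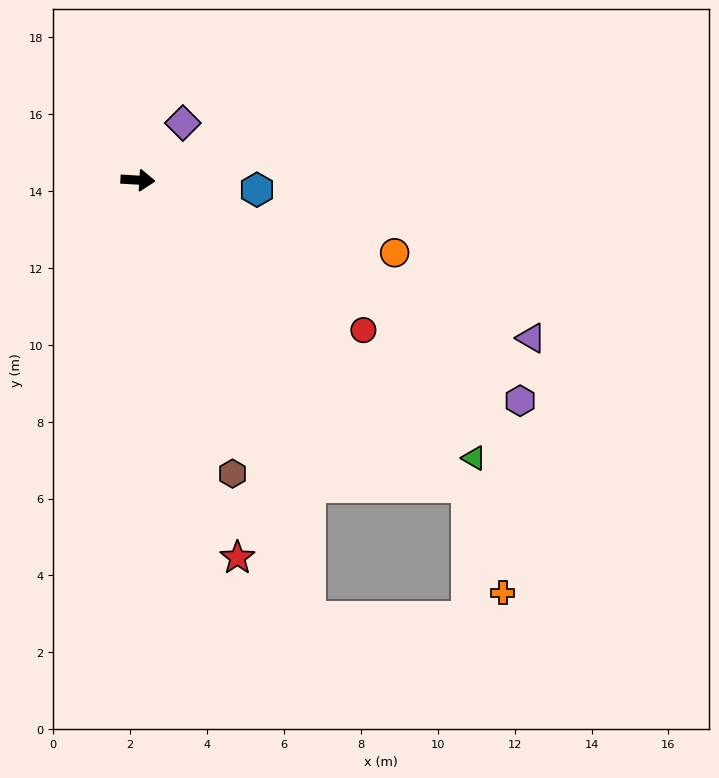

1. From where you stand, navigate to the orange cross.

blocked — turn right 39°, forward 11.7 m, then turn right 29°, forward 2.9 m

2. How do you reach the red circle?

turn right 30°, forward 7.0 m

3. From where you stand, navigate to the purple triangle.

turn right 18°, forward 11.0 m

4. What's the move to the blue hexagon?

forward 3.1 m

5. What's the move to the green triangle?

turn right 36°, forward 11.3 m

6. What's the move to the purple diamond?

turn left 55°, forward 1.9 m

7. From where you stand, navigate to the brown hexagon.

turn right 69°, forward 8.0 m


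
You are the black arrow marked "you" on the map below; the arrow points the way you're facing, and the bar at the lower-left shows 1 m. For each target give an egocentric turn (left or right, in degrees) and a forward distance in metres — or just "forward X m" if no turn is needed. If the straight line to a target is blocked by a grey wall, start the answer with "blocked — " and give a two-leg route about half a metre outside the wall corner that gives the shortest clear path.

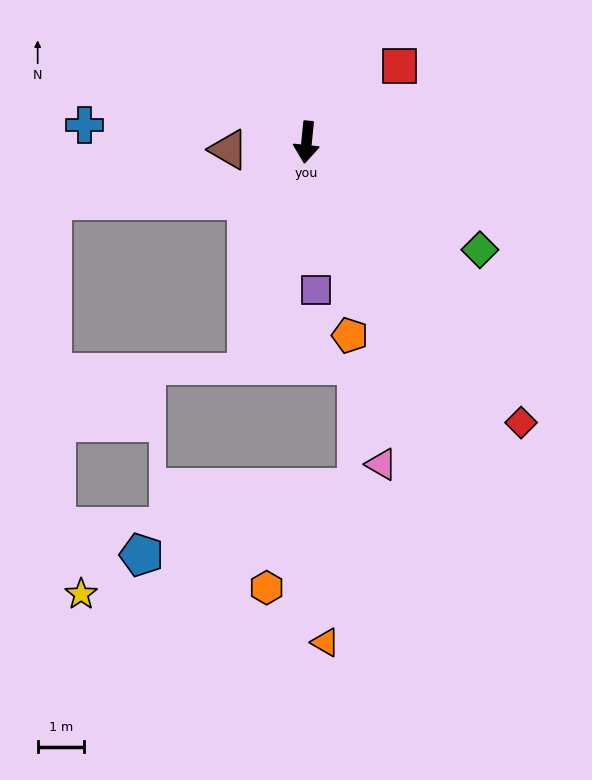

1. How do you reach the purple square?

turn left 9°, forward 3.2 m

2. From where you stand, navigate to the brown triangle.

turn right 79°, forward 1.7 m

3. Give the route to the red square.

turn left 135°, forward 2.6 m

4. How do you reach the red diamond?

turn left 43°, forward 7.7 m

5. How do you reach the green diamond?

turn left 64°, forward 4.4 m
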